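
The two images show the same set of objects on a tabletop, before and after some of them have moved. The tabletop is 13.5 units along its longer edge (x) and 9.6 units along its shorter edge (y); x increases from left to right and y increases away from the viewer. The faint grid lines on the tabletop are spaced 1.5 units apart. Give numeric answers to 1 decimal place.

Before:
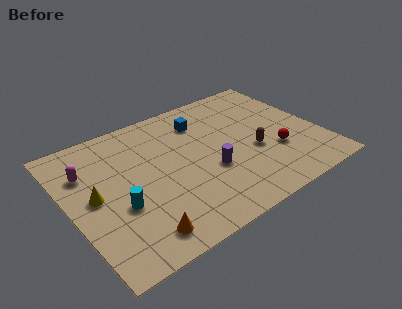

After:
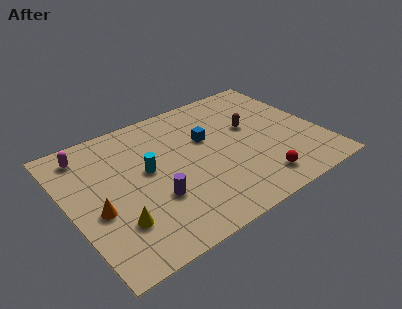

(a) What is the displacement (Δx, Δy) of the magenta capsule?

(0.2, 1.3)

From the two frames, the magenta capsule sits at roughly (1.2, 6.8) before and (1.4, 8.1) after.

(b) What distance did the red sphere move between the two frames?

2.1

From (10.9, 3.2) to (9.5, 1.6), the red sphere covered √(1.4² + 1.6²) ≈ 2.1 units.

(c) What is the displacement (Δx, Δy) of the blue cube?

(0.0, -1.4)

The blue cube was at about (7.6, 7.4) and moved to about (7.6, 6.0).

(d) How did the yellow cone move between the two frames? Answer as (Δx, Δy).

(0.8, -2.3)

From the two frames, the yellow cone sits at roughly (1.3, 4.9) before and (2.1, 2.6) after.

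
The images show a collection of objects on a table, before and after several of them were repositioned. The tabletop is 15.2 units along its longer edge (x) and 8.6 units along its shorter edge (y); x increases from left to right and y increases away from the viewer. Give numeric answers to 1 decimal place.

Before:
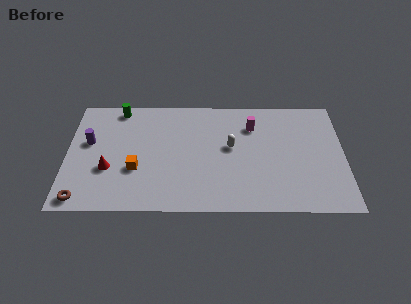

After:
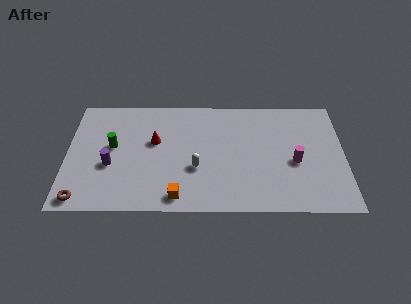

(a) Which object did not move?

the brown torus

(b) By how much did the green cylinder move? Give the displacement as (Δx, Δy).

(-0.3, -2.9)

From the two frames, the green cylinder sits at roughly (2.8, 7.7) before and (2.5, 4.8) after.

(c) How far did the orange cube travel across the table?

3.0

The orange cube was near (3.8, 3.1) before and (6.1, 1.1) after, so it travelled √(2.3² + 2.0²) ≈ 3.0 units.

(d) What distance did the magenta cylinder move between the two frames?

3.5

From (10.2, 6.4) to (12.5, 3.7), the magenta cylinder covered √(2.3² + 2.7²) ≈ 3.5 units.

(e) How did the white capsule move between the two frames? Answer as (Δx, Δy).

(-1.9, -1.6)

The white capsule started near (9.0, 4.8) and ended near (7.1, 3.2).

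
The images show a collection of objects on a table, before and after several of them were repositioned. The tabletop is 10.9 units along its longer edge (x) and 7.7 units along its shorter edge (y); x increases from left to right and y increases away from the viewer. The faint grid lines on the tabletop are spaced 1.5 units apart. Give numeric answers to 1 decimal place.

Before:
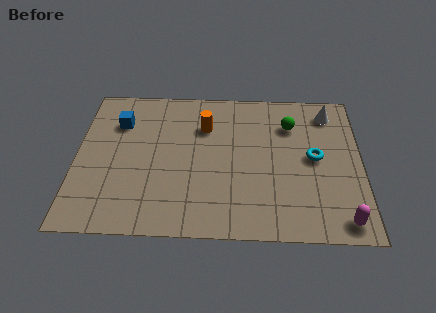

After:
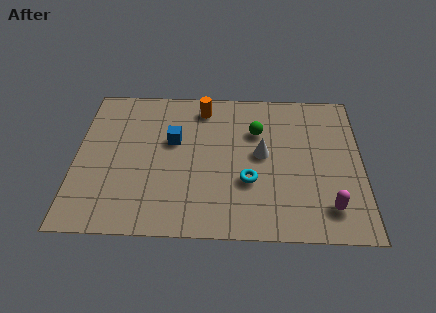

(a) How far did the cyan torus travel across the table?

2.8

The cyan torus moved from about (9.1, 4.0) to (6.6, 2.7), a distance of √(2.5² + 1.3²) ≈ 2.8.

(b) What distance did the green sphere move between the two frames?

1.4

The green sphere moved from about (8.2, 5.7) to (6.9, 5.3), a distance of √(1.3² + 0.4²) ≈ 1.4.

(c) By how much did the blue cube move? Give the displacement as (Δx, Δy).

(2.1, -0.9)

From the two frames, the blue cube sits at roughly (1.6, 5.6) before and (3.7, 4.7) after.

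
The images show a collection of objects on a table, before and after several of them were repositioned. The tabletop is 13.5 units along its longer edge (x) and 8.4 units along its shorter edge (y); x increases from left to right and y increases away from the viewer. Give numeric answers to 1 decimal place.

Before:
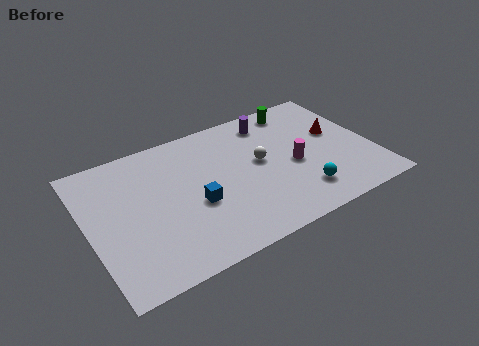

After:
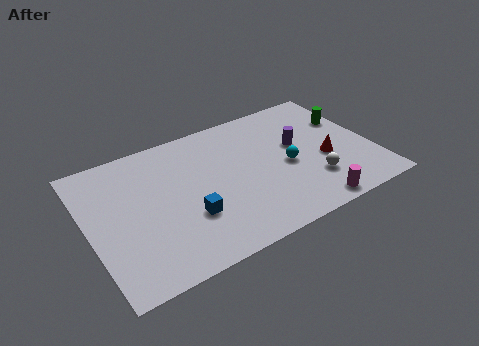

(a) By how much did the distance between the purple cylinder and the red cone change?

-1.7

They were about 3.6 units apart before and 1.9 after — 1.7 units closer together.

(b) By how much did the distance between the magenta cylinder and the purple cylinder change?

+0.7

Before: roughly 3.4 units apart; after: 4.1. That's 0.7 units further apart.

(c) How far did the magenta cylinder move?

2.9

The magenta cylinder was near (9.7, 3.7) before and (10.0, 0.8) after, so it travelled √(0.3² + 2.9²) ≈ 2.9 units.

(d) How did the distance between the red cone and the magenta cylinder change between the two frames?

+0.3

Before: roughly 2.6 units apart; after: 2.9. That's 0.3 units further apart.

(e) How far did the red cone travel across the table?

1.7

The red cone moved from about (12.0, 4.9) to (11.2, 3.4), a distance of √(0.8² + 1.5²) ≈ 1.7.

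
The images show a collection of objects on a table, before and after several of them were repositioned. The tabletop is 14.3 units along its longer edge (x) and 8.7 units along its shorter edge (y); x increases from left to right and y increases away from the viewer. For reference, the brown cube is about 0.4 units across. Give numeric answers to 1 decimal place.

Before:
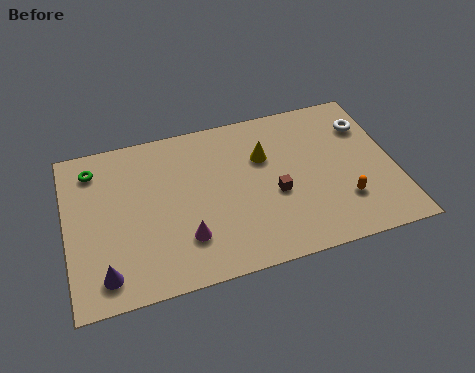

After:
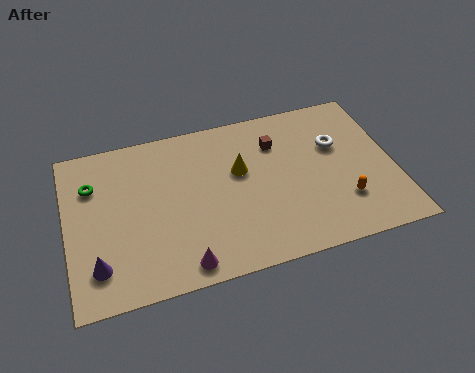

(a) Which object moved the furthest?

the brown cube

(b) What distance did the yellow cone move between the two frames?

1.2

The yellow cone was near (8.7, 5.8) before and (7.6, 5.3) after, so it travelled √(1.1² + 0.5²) ≈ 1.2 units.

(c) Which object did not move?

the orange capsule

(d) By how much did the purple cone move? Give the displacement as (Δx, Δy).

(-0.3, 0.5)

The purple cone started near (1.5, 1.4) and ended near (1.2, 1.9).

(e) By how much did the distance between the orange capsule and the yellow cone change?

+0.5

They were about 4.7 units apart before and 5.2 after — 0.5 units further apart.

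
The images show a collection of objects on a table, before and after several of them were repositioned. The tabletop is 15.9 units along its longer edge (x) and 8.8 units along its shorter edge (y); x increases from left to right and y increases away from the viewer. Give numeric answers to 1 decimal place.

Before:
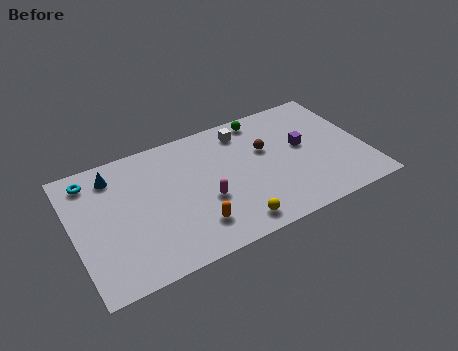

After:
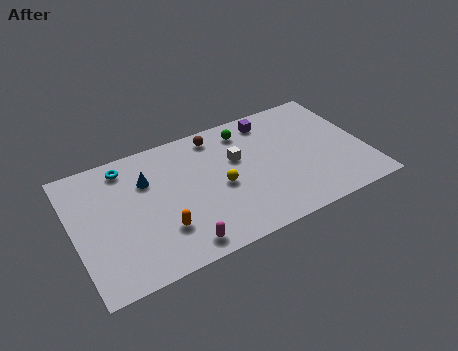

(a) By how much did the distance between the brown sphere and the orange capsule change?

+0.6

The distance was about 5.6 in the first image and 6.2 in the second, so they moved 0.6 units further apart.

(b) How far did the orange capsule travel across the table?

1.8

From (6.2, 2.0) to (4.5, 2.5), the orange capsule covered √(1.7² + 0.5²) ≈ 1.8 units.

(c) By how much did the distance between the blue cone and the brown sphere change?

-4.1

The distance was about 8.4 in the first image and 4.3 in the second, so they moved 4.1 units closer together.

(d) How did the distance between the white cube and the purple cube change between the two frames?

-0.9

The distance was about 3.8 in the first image and 2.9 in the second, so they moved 0.9 units closer together.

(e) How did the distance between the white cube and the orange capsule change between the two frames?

-0.9

They were about 6.3 units apart before and 5.4 after — 0.9 units closer together.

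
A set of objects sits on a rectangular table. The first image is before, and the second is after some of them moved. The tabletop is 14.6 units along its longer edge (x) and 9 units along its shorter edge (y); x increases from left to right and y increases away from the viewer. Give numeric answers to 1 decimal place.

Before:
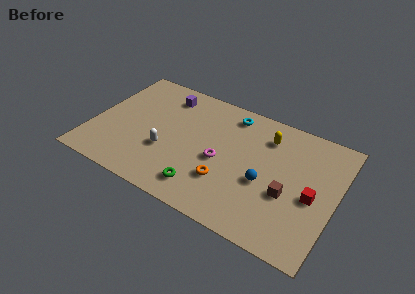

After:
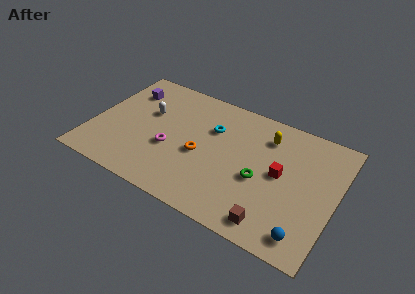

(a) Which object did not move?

the yellow capsule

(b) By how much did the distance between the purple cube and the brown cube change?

+2.3

Before: roughly 8.9 units apart; after: 11.2. That's 2.3 units further apart.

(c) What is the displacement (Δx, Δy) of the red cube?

(-2.0, 0.7)

From the two frames, the red cube sits at roughly (13.3, 4.0) before and (11.3, 4.7) after.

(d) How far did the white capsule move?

2.8

The white capsule was near (4.6, 3.2) before and (3.1, 5.6) after, so it travelled √(1.5² + 2.4²) ≈ 2.8 units.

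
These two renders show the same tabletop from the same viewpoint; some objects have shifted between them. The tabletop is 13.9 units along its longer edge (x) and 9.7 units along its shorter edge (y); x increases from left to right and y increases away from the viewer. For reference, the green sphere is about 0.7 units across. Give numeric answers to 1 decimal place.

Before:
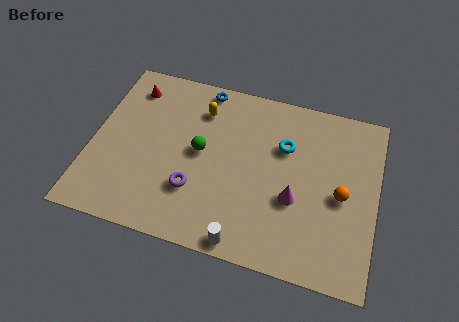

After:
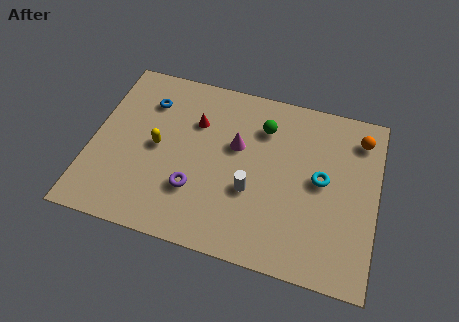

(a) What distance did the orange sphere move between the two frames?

3.5

The orange sphere moved from about (12.2, 4.5) to (12.9, 7.9), a distance of √(0.7² + 3.4²) ≈ 3.5.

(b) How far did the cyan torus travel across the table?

2.4

The cyan torus moved from about (9.3, 6.5) to (11.2, 5.1), a distance of √(1.9² + 1.4²) ≈ 2.4.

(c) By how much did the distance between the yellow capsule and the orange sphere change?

+2.5

They were about 7.7 units apart before and 10.2 after — 2.5 units further apart.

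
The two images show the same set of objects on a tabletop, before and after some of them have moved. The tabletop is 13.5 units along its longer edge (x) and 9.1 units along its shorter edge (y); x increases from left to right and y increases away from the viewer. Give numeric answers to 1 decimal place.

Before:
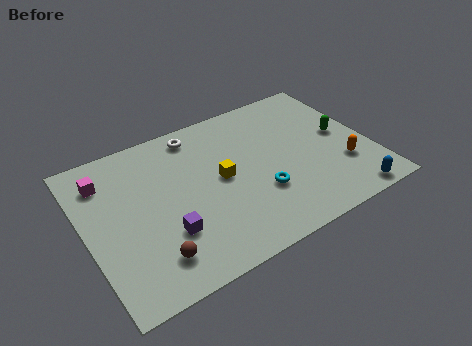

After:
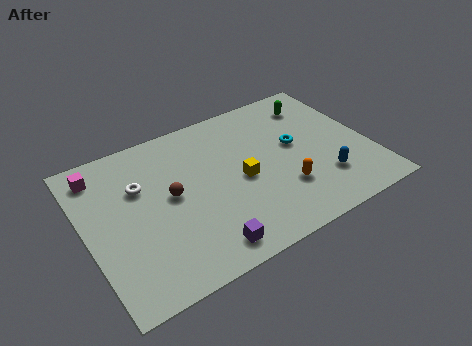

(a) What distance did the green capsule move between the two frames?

2.6

From (12.3, 4.8) to (11.5, 7.3), the green capsule covered √(0.8² + 2.5²) ≈ 2.6 units.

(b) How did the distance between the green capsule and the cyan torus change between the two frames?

-2.1

They were about 4.7 units apart before and 2.6 after — 2.1 units closer together.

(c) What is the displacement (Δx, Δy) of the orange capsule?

(-2.9, -0.1)

The orange capsule was at about (12.0, 2.8) and moved to about (9.1, 2.7).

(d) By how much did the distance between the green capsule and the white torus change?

+1.6

The distance was about 7.3 in the first image and 8.9 in the second, so they moved 1.6 units further apart.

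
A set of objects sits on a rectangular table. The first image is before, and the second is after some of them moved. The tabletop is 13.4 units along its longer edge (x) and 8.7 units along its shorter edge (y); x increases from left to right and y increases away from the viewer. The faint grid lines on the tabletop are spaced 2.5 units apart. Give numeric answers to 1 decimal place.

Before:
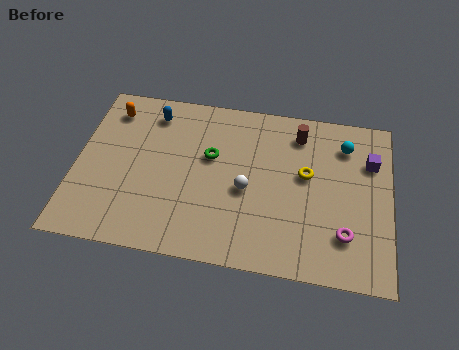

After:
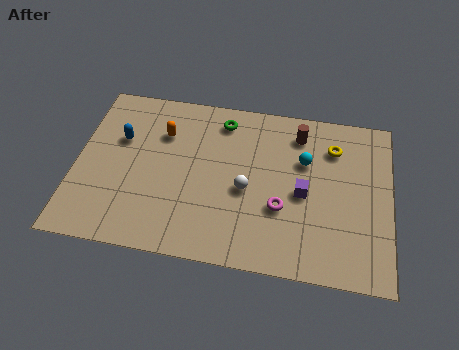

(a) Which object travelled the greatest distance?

the purple cube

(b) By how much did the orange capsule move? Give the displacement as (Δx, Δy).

(2.3, -0.9)

From the two frames, the orange capsule sits at roughly (1.3, 7.1) before and (3.6, 6.2) after.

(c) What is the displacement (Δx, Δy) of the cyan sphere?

(-1.7, -1.1)

The cyan sphere started near (11.4, 6.8) and ended near (9.7, 5.7).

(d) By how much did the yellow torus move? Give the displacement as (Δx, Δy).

(1.1, 1.6)

The yellow torus started near (9.8, 5.0) and ended near (10.9, 6.6).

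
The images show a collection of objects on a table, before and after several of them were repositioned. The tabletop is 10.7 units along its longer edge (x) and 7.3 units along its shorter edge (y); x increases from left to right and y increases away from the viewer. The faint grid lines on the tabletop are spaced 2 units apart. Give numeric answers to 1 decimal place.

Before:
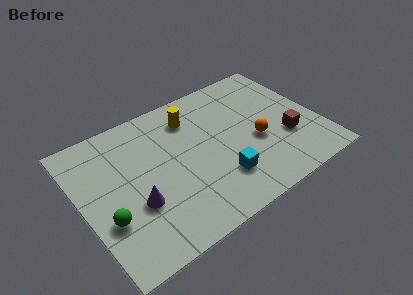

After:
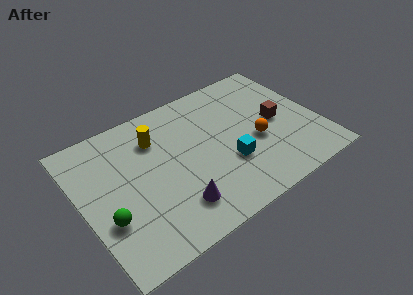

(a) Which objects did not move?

the green sphere and the orange sphere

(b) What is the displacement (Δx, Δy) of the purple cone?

(1.6, -1.0)

The purple cone started near (2.2, 2.6) and ended near (3.8, 1.6).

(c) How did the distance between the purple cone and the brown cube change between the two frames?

-1.4

The distance was about 6.9 in the first image and 5.5 in the second, so they moved 1.4 units closer together.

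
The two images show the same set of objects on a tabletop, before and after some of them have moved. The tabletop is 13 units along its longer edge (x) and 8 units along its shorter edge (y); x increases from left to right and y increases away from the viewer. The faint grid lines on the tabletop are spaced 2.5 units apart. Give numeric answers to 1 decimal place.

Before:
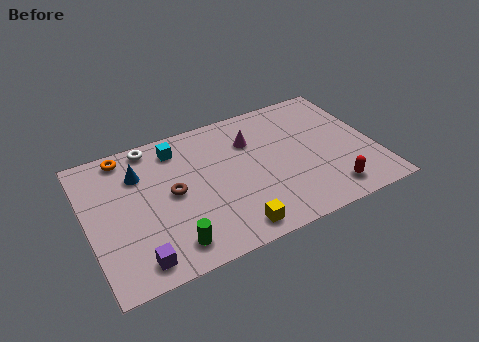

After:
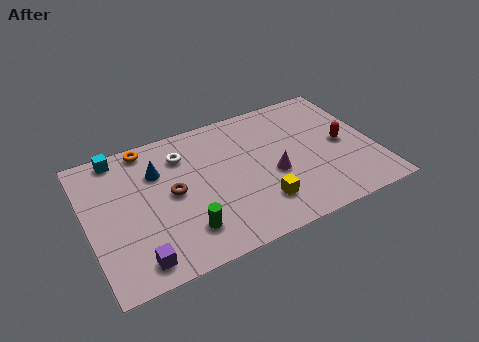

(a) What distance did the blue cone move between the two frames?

0.8

The blue cone moved from about (2.5, 5.8) to (3.3, 5.6), a distance of √(0.8² + 0.2²) ≈ 0.8.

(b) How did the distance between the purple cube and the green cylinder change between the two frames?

+0.8

They were about 1.5 units apart before and 2.3 after — 0.8 units further apart.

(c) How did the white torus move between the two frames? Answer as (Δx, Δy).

(1.3, -1.1)

The white torus was at about (3.2, 7.2) and moved to about (4.5, 6.1).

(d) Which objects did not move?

the brown torus and the purple cube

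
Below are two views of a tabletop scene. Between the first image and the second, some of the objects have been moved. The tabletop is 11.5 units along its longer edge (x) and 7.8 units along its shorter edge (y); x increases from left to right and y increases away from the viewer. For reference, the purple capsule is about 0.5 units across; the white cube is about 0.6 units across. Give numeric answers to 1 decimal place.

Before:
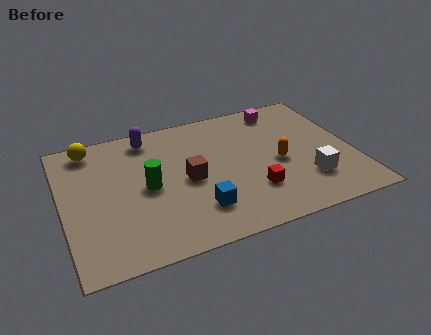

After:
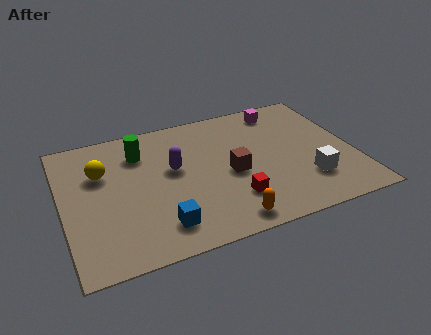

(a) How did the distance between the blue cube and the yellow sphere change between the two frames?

-2.0

The distance was about 6.2 in the first image and 4.2 in the second, so they moved 2.0 units closer together.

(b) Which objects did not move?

the white cube and the magenta cube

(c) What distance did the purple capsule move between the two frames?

2.3

From (3.6, 6.7) to (4.4, 4.5), the purple capsule covered √(0.8² + 2.2²) ≈ 2.3 units.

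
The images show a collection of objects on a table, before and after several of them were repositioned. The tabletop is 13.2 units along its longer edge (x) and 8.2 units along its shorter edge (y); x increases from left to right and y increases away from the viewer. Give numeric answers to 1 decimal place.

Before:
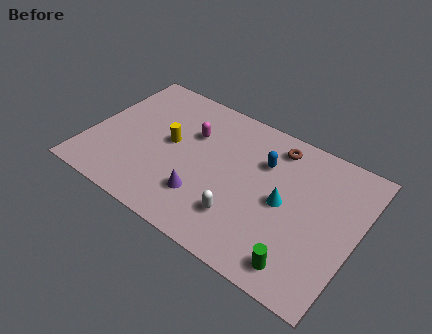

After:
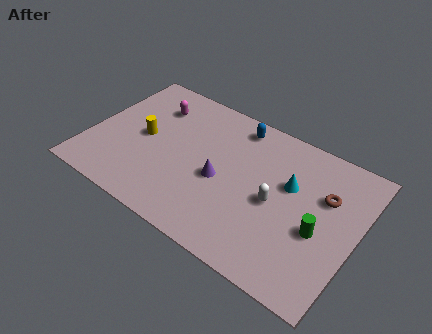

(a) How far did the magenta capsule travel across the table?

2.2

The magenta capsule moved from about (4.8, 5.5) to (2.7, 6.2), a distance of √(2.1² + 0.7²) ≈ 2.2.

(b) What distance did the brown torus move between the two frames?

3.1

The brown torus moved from about (8.8, 6.9) to (11.5, 5.4), a distance of √(2.7² + 1.5²) ≈ 3.1.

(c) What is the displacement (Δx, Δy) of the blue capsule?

(-1.6, 1.4)

The blue capsule was at about (8.4, 5.7) and moved to about (6.8, 7.1).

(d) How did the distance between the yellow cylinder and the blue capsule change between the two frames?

+0.5

The distance was about 4.7 in the first image and 5.2 in the second, so they moved 0.5 units further apart.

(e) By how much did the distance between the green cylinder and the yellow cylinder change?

+1.1

The distance was about 7.8 in the first image and 8.9 in the second, so they moved 1.1 units further apart.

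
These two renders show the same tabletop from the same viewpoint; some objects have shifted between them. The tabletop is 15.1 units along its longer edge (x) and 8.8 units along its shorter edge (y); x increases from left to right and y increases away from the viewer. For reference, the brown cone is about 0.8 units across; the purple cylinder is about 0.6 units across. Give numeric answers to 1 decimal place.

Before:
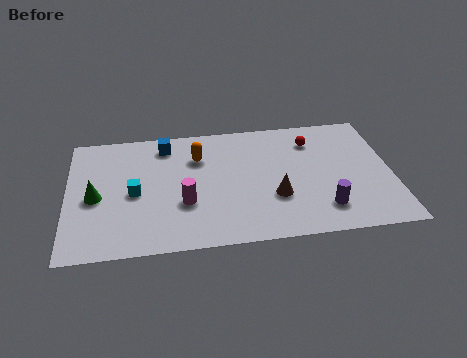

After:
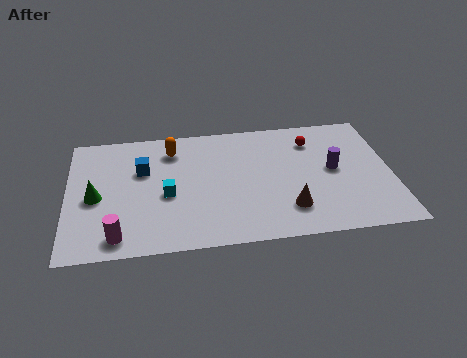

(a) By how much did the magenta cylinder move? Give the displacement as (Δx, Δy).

(-3.1, -1.9)

The magenta cylinder started near (5.4, 3.1) and ended near (2.3, 1.2).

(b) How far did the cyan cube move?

1.5

The cyan cube moved from about (3.1, 4.1) to (4.6, 3.8), a distance of √(1.5² + 0.3²) ≈ 1.5.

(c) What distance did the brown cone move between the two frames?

1.1

The brown cone moved from about (9.6, 3.0) to (10.2, 2.1), a distance of √(0.6² + 0.9²) ≈ 1.1.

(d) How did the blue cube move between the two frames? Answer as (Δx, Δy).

(-1.1, -1.7)

The blue cube started near (4.6, 7.4) and ended near (3.5, 5.7).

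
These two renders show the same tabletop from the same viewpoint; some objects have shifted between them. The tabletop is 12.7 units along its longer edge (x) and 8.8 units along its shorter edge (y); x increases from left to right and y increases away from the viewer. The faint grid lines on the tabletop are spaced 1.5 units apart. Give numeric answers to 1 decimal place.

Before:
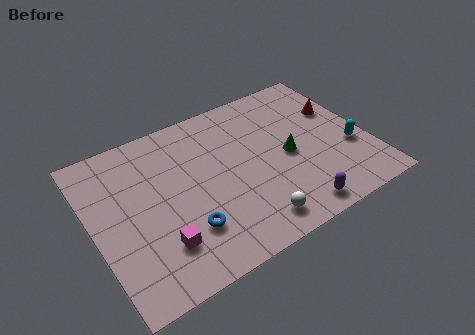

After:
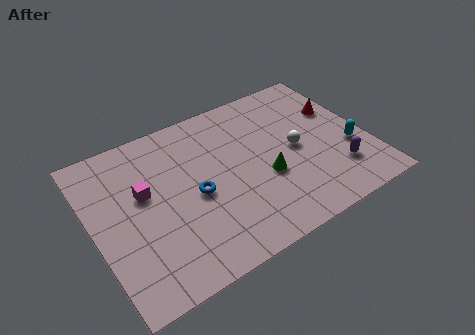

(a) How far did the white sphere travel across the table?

4.0

The white sphere moved from about (6.8, 1.3) to (9.4, 4.3), a distance of √(2.6² + 3.0²) ≈ 4.0.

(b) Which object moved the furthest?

the white sphere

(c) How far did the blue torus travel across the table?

1.7

The blue torus moved from about (3.9, 2.4) to (4.6, 4.0), a distance of √(0.7² + 1.6²) ≈ 1.7.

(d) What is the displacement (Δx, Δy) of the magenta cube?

(-0.3, 3.0)

The magenta cube was at about (2.7, 2.2) and moved to about (2.4, 5.2).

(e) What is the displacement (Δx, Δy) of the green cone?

(-1.2, -0.7)

The green cone was at about (9.0, 4.1) and moved to about (7.8, 3.4).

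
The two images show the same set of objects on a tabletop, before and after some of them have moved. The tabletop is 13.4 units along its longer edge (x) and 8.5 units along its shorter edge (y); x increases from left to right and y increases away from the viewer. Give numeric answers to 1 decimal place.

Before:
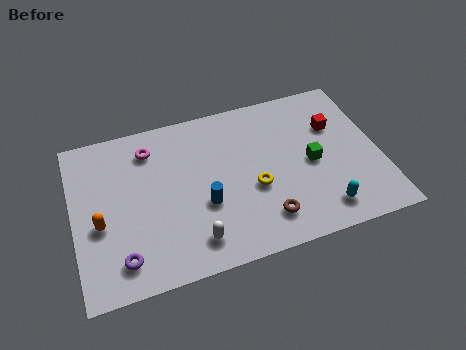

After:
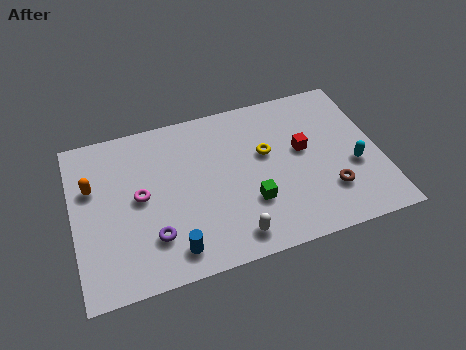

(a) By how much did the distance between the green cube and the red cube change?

+1.2

They were about 2.1 units apart before and 3.3 after — 1.2 units further apart.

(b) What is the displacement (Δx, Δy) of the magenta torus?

(-0.6, -2.4)

From the two frames, the magenta torus sits at roughly (3.5, 6.8) before and (2.9, 4.4) after.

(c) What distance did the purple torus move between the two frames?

1.6

From (1.9, 1.5) to (3.3, 2.2), the purple torus covered √(1.4² + 0.7²) ≈ 1.6 units.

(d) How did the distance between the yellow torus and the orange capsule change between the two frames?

+0.9

They were about 6.7 units apart before and 7.6 after — 0.9 units further apart.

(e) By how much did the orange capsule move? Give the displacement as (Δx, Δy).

(-0.2, 2.0)

The orange capsule started near (1.1, 3.5) and ended near (0.9, 5.5).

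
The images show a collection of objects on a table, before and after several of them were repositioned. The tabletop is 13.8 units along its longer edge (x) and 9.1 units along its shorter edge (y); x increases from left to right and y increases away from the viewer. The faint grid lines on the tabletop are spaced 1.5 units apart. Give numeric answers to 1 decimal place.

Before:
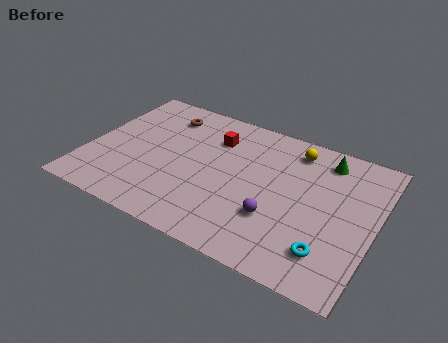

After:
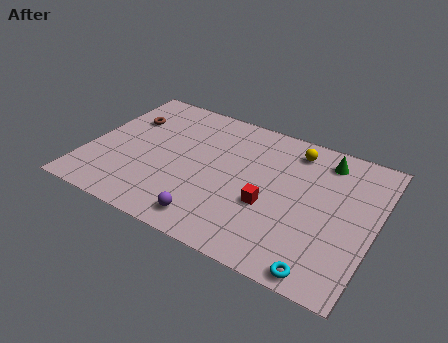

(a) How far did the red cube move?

4.5

From (5.8, 6.7) to (8.9, 3.5), the red cube covered √(3.1² + 3.2²) ≈ 4.5 units.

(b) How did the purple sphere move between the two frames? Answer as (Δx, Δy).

(-2.9, -1.6)

From the two frames, the purple sphere sits at roughly (9.3, 2.9) before and (6.4, 1.3) after.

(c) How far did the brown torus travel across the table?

2.0

From (3.2, 7.3) to (1.5, 6.3), the brown torus covered √(1.7² + 1.0²) ≈ 2.0 units.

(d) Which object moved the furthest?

the red cube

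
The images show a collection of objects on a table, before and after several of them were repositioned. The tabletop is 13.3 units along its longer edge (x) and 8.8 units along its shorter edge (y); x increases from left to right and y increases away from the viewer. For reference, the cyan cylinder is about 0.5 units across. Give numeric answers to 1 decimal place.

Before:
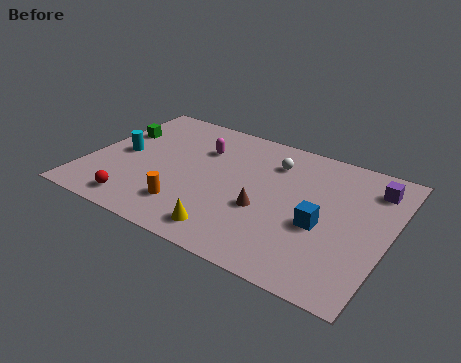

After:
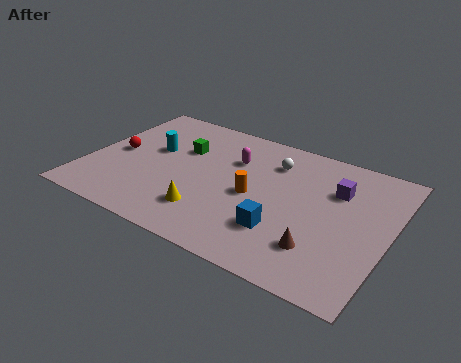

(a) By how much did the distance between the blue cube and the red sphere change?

-0.3

They were about 8.2 units apart before and 7.9 after — 0.3 units closer together.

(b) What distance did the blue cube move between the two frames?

1.9

The blue cube moved from about (10.5, 3.6) to (8.9, 2.5), a distance of √(1.6² + 1.1²) ≈ 1.9.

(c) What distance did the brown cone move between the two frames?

2.9

The brown cone moved from about (8.0, 3.4) to (10.6, 2.2), a distance of √(2.6² + 1.2²) ≈ 2.9.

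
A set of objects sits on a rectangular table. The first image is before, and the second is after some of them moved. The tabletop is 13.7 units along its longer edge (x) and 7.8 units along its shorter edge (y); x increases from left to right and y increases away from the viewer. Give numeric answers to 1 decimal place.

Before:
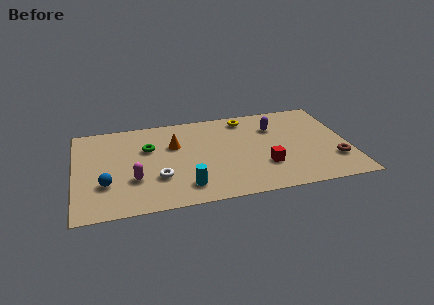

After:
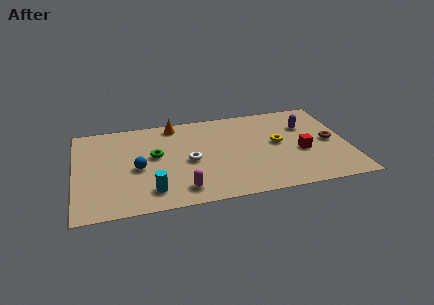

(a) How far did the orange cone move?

1.8

The orange cone was near (5.0, 5.1) before and (5.1, 6.9) after, so it travelled √(0.1² + 1.8²) ≈ 1.8 units.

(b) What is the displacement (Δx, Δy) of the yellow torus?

(1.5, -2.5)

The yellow torus was at about (8.7, 6.7) and moved to about (10.2, 4.2).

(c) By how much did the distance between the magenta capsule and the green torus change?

+0.7

They were about 2.6 units apart before and 3.3 after — 0.7 units further apart.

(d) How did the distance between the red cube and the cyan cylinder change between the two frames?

+3.7

The distance was about 4.1 in the first image and 7.8 in the second, so they moved 3.7 units further apart.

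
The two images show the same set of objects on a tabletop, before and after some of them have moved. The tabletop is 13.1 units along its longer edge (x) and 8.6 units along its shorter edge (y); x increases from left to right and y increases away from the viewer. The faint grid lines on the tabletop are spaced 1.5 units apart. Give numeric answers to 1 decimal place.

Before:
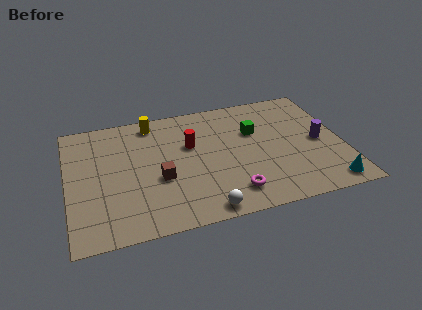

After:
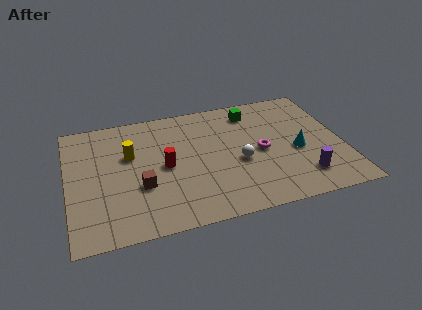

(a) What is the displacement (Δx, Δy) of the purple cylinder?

(-1.0, -2.3)

The purple cylinder was at about (12.0, 4.1) and moved to about (11.0, 1.8).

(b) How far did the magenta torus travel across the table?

3.0

The magenta torus moved from about (7.6, 1.6) to (9.2, 4.1), a distance of √(1.6² + 2.5²) ≈ 3.0.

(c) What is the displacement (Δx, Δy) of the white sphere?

(1.9, 2.8)

From the two frames, the white sphere sits at roughly (6.2, 0.8) before and (8.1, 3.6) after.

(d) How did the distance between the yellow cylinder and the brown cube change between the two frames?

-1.8

Before: roughly 4.1 units apart; after: 2.3. That's 1.8 units closer together.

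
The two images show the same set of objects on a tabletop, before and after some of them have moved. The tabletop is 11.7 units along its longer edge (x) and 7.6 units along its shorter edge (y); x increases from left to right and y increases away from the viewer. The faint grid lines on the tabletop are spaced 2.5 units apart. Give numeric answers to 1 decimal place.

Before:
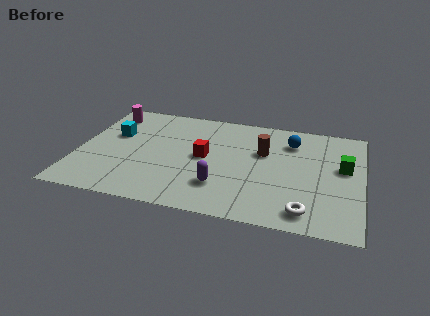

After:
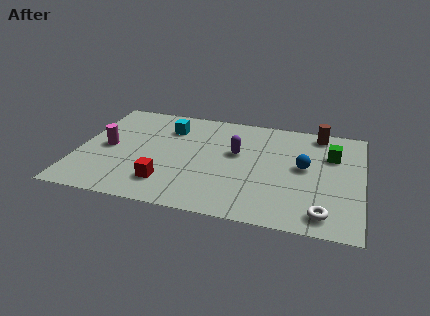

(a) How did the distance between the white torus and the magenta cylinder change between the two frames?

-0.5

They were about 9.9 units apart before and 9.4 after — 0.5 units closer together.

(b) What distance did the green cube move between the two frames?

0.9

The green cube moved from about (10.9, 4.4) to (10.4, 5.2), a distance of √(0.5² + 0.8²) ≈ 0.9.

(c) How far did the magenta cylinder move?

2.5

The magenta cylinder moved from about (1.0, 6.2) to (1.2, 3.7), a distance of √(0.2² + 2.5²) ≈ 2.5.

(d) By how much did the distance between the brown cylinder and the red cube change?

+5.2

They were about 2.6 units apart before and 7.8 after — 5.2 units further apart.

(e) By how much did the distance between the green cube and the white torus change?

+0.5

They were about 3.6 units apart before and 4.1 after — 0.5 units further apart.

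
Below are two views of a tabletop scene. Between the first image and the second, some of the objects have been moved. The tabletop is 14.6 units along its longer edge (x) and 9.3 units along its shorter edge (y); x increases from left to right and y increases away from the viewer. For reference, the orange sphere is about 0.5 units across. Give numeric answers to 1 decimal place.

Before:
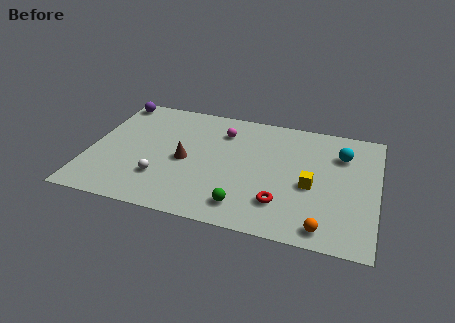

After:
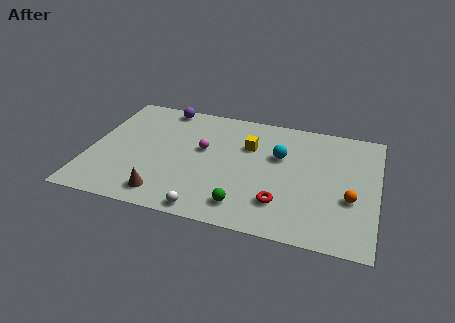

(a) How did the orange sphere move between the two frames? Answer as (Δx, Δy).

(1.2, 2.4)

From the two frames, the orange sphere sits at roughly (12.1, 1.1) before and (13.3, 3.5) after.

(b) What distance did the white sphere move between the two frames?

3.1

From (3.8, 2.6) to (6.3, 0.8), the white sphere covered √(2.5² + 1.8²) ≈ 3.1 units.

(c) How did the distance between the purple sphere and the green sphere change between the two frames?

-1.6

They were about 9.9 units apart before and 8.3 after — 1.6 units closer together.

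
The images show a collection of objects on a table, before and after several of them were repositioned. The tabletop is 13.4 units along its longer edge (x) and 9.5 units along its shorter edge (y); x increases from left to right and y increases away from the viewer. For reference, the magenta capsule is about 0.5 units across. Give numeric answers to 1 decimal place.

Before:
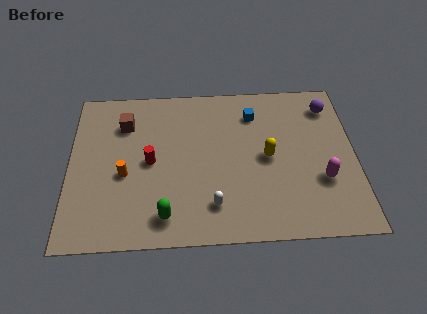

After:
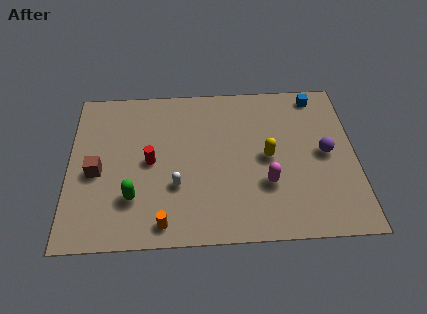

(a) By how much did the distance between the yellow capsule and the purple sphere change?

-1.5

Before: roughly 4.2 units apart; after: 2.7. That's 1.5 units closer together.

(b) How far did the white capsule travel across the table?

2.1

From (6.7, 2.0) to (5.0, 3.2), the white capsule covered √(1.7² + 1.2²) ≈ 2.1 units.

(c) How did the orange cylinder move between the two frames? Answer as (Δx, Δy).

(1.8, -2.9)

The orange cylinder was at about (2.6, 4.0) and moved to about (4.4, 1.1).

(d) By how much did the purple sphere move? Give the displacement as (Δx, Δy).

(-0.3, -2.9)

The purple sphere started near (12.3, 7.7) and ended near (12.0, 4.8).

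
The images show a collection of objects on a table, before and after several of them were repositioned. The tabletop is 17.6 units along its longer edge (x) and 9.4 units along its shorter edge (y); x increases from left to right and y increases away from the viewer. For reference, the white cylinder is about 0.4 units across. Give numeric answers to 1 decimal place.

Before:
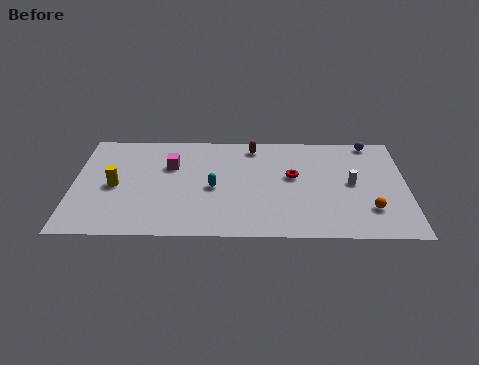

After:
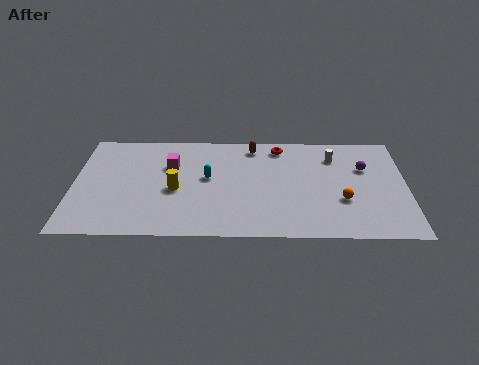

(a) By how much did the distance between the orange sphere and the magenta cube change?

-1.6

The distance was about 11.2 in the first image and 9.6 in the second, so they moved 1.6 units closer together.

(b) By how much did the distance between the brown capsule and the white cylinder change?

-1.8

Before: roughly 6.2 units apart; after: 4.4. That's 1.8 units closer together.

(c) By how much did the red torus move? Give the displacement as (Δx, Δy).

(-0.7, 2.7)

From the two frames, the red torus sits at roughly (11.6, 5.4) before and (10.9, 8.1) after.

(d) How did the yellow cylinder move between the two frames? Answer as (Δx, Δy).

(3.2, -0.3)

From the two frames, the yellow cylinder sits at roughly (2.2, 4.4) before and (5.4, 4.1) after.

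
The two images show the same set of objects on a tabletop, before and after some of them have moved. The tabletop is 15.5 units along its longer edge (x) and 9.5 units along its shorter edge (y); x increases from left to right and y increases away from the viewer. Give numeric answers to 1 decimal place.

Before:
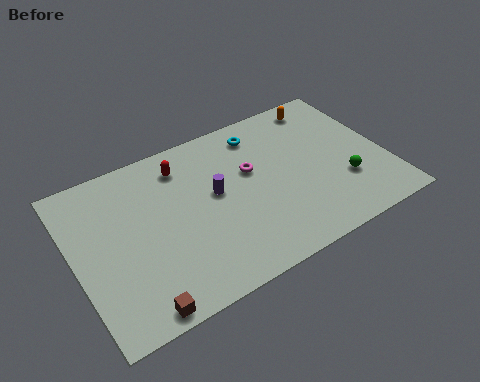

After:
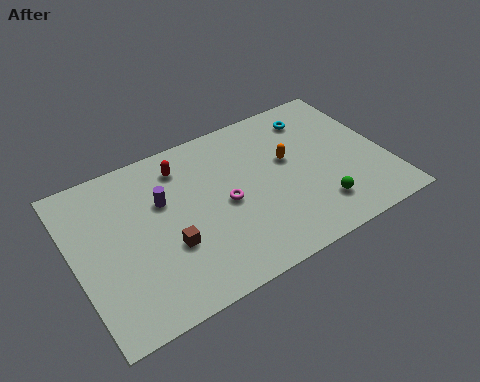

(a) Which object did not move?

the red capsule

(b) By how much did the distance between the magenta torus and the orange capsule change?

-1.3

The distance was about 4.9 in the first image and 3.6 in the second, so they moved 1.3 units closer together.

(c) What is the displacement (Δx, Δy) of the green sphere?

(-1.5, -0.9)

The green sphere was at about (13.2, 3.0) and moved to about (11.7, 2.1).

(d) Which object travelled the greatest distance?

the orange capsule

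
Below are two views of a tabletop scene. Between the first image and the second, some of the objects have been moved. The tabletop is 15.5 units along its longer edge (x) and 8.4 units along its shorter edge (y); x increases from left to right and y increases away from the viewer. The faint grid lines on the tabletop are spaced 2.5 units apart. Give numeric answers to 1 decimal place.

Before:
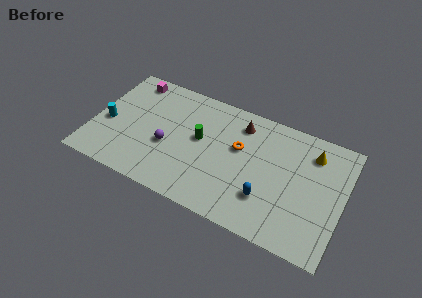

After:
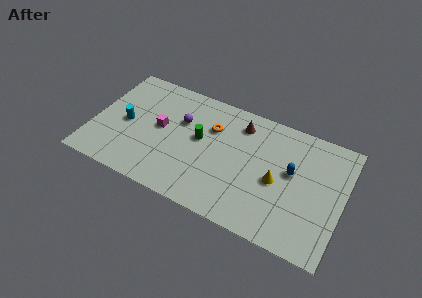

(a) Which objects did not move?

the green cylinder and the brown cone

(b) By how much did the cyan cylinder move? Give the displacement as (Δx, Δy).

(1.1, 0.4)

The cyan cylinder started near (0.9, 3.6) and ended near (2.0, 4.0).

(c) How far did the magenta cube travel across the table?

3.6

From (1.9, 7.3) to (4.1, 4.5), the magenta cube covered √(2.2² + 2.8²) ≈ 3.6 units.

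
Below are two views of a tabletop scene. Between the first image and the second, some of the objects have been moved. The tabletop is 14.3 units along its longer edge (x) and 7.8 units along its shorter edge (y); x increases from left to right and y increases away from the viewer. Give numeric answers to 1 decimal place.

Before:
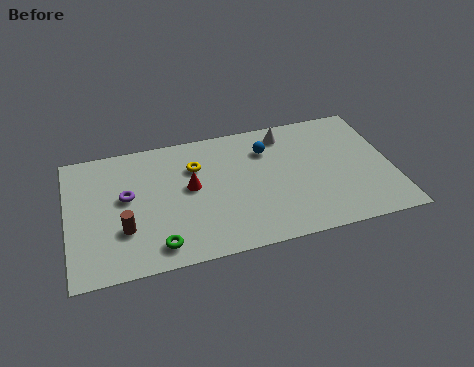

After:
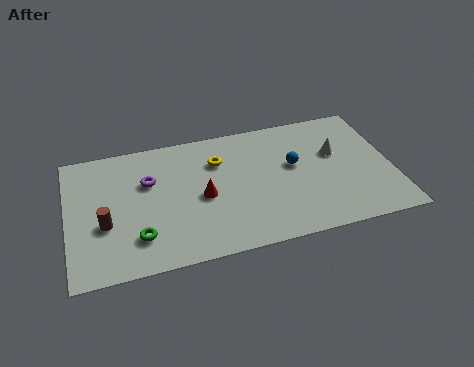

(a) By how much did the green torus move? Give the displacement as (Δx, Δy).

(-0.8, 0.7)

From the two frames, the green torus sits at roughly (3.8, 1.2) before and (3.0, 1.9) after.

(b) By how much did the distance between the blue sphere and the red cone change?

+0.4

The distance was about 3.8 in the first image and 4.2 in the second, so they moved 0.4 units further apart.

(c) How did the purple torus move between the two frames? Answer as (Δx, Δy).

(1.0, 0.7)

The purple torus was at about (2.6, 4.4) and moved to about (3.6, 5.1).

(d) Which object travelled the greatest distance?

the white cone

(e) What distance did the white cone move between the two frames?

2.8

From (9.8, 6.6) to (11.9, 4.8), the white cone covered √(2.1² + 1.8²) ≈ 2.8 units.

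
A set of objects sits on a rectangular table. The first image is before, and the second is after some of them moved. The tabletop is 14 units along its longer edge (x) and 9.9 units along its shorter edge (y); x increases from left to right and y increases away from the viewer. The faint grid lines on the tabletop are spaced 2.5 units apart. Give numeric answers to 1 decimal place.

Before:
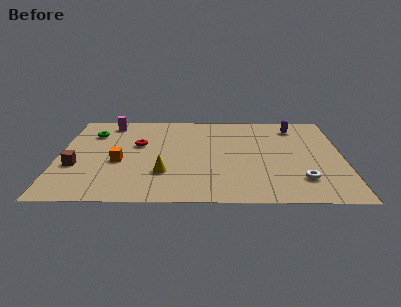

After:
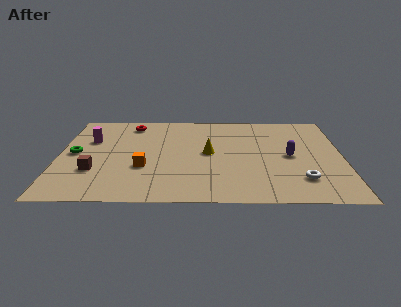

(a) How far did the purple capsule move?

3.3

The purple capsule was near (11.7, 8.1) before and (11.4, 4.8) after, so it travelled √(0.3² + 3.3²) ≈ 3.3 units.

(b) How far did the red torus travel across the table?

2.4

From (3.9, 6.0) to (3.5, 8.4), the red torus covered √(0.4² + 2.4²) ≈ 2.4 units.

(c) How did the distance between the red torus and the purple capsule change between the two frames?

+0.6

Before: roughly 8.1 units apart; after: 8.7. That's 0.6 units further apart.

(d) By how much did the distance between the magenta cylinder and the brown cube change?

-1.7

Before: roughly 5.1 units apart; after: 3.4. That's 1.7 units closer together.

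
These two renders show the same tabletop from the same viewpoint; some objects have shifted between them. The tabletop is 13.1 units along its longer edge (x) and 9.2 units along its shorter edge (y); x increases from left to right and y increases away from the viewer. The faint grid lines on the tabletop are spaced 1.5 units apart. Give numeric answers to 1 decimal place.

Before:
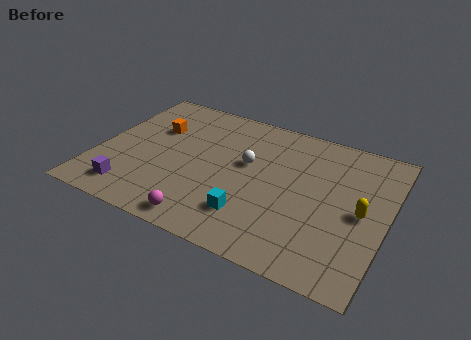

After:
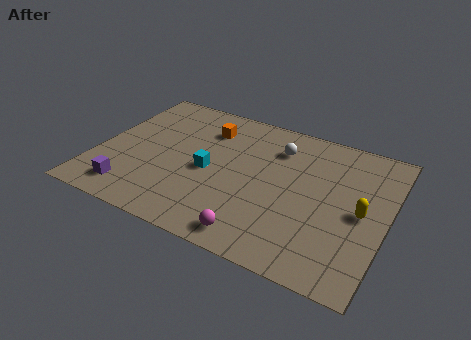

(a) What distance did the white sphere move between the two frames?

2.0

The white sphere was near (6.7, 5.4) before and (7.9, 7.0) after, so it travelled √(1.2² + 1.6²) ≈ 2.0 units.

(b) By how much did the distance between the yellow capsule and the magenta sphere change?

-2.0

They were about 7.4 units apart before and 5.4 after — 2.0 units closer together.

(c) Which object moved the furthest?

the cyan cube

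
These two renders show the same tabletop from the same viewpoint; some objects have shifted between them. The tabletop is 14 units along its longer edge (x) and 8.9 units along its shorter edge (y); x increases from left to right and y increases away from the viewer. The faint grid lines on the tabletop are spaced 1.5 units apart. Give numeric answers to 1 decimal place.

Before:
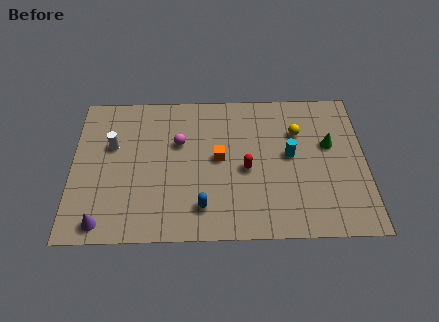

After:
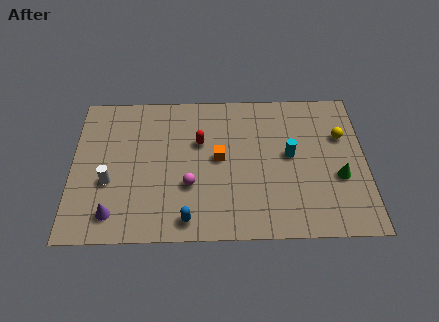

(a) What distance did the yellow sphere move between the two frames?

2.1

From (10.8, 6.2) to (12.9, 5.9), the yellow sphere covered √(2.1² + 0.3²) ≈ 2.1 units.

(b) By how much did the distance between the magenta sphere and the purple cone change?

-2.0

The distance was about 5.9 in the first image and 3.9 in the second, so they moved 2.0 units closer together.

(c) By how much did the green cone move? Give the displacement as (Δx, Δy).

(0.4, -2.0)

From the two frames, the green cone sits at roughly (12.3, 5.4) before and (12.7, 3.4) after.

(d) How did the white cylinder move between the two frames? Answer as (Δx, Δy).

(-0.1, -2.2)

The white cylinder was at about (1.9, 5.6) and moved to about (1.8, 3.4).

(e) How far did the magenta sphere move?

2.6

The magenta sphere was near (5.1, 5.7) before and (5.6, 3.1) after, so it travelled √(0.5² + 2.6²) ≈ 2.6 units.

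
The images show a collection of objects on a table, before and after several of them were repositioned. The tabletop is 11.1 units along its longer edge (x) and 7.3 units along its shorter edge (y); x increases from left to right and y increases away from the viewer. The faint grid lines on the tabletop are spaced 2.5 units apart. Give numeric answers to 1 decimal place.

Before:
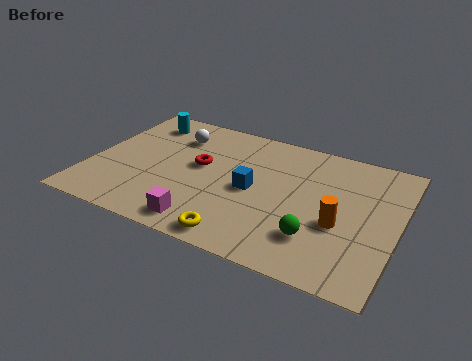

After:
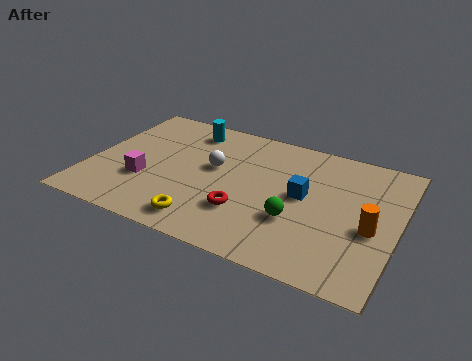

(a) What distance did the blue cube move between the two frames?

1.8

From (5.9, 3.5) to (7.7, 3.9), the blue cube covered √(1.8² + 0.4²) ≈ 1.8 units.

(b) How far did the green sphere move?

1.0

From (8.4, 1.9) to (7.6, 2.5), the green sphere covered √(0.8² + 0.6²) ≈ 1.0 units.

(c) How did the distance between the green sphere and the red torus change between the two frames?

-3.2

Before: roughly 5.0 units apart; after: 1.8. That's 3.2 units closer together.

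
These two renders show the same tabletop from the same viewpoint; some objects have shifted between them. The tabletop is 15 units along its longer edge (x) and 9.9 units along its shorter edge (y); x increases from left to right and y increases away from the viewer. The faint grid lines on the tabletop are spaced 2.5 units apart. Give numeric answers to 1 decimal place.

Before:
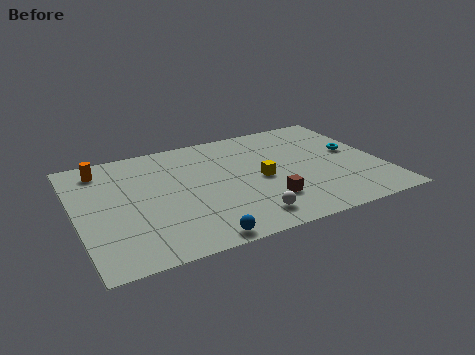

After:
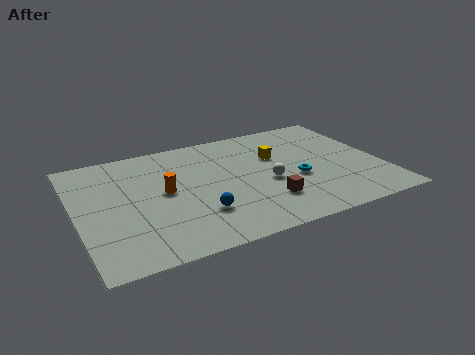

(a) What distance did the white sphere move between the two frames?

3.0

The white sphere was near (7.9, 1.6) before and (9.3, 4.2) after, so it travelled √(1.4² + 2.6²) ≈ 3.0 units.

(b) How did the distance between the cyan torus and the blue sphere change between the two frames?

-4.5

Before: roughly 9.6 units apart; after: 5.1. That's 4.5 units closer together.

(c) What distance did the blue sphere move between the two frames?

2.0

The blue sphere was near (5.4, 0.8) before and (5.7, 2.8) after, so it travelled √(0.3² + 2.0²) ≈ 2.0 units.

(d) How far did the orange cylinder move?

4.2

From (1.5, 8.3) to (4.3, 5.2), the orange cylinder covered √(2.8² + 3.1²) ≈ 4.2 units.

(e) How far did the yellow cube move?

2.1

The yellow cube was near (9.0, 4.6) before and (10.0, 6.4) after, so it travelled √(1.0² + 1.8²) ≈ 2.1 units.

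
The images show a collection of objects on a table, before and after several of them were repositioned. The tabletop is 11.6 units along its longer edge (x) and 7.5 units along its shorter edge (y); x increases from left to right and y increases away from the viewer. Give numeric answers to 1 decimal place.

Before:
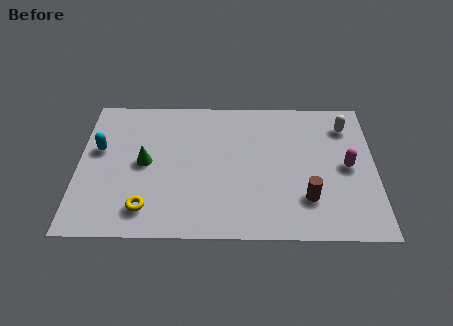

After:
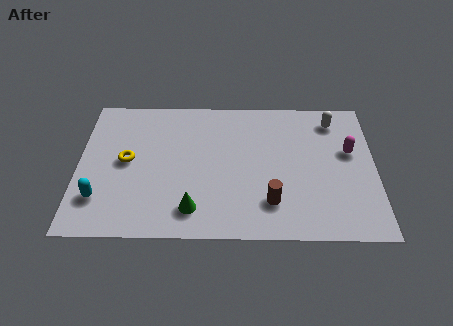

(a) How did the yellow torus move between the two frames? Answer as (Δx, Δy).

(-0.8, 2.5)

The yellow torus was at about (2.7, 1.4) and moved to about (1.9, 3.9).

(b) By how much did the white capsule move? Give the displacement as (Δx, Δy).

(-0.5, 0.3)

From the two frames, the white capsule sits at roughly (10.5, 5.9) before and (10.0, 6.2) after.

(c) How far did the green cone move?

3.1

From (2.6, 3.8) to (4.5, 1.4), the green cone covered √(1.9² + 2.4²) ≈ 3.1 units.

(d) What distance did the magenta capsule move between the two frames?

0.8

The magenta capsule moved from about (10.5, 3.7) to (10.6, 4.5), a distance of √(0.1² + 0.8²) ≈ 0.8.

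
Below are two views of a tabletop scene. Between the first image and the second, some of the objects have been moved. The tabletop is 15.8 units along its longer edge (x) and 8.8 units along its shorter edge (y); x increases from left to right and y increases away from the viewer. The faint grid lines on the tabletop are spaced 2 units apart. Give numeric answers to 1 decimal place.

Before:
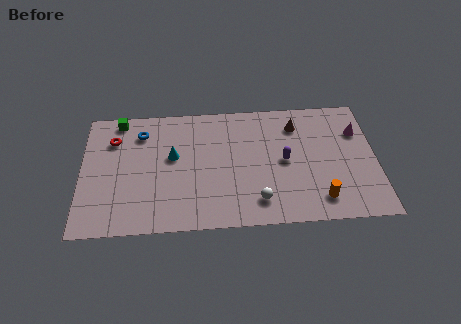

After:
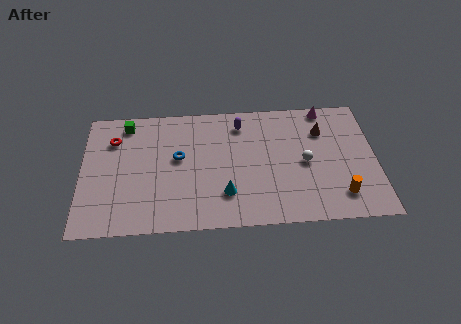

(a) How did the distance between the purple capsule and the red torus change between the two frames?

-2.5

The distance was about 9.4 in the first image and 6.9 in the second, so they moved 2.5 units closer together.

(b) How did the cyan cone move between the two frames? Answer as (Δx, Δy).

(2.8, -2.8)

From the two frames, the cyan cone sits at roughly (4.9, 5.1) before and (7.7, 2.3) after.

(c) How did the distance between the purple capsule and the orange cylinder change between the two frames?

+4.2

They were about 3.3 units apart before and 7.5 after — 4.2 units further apart.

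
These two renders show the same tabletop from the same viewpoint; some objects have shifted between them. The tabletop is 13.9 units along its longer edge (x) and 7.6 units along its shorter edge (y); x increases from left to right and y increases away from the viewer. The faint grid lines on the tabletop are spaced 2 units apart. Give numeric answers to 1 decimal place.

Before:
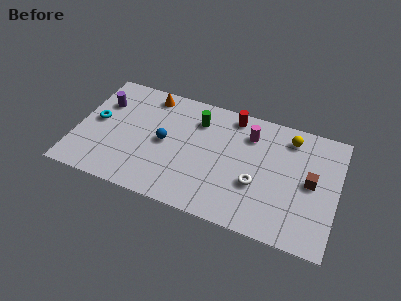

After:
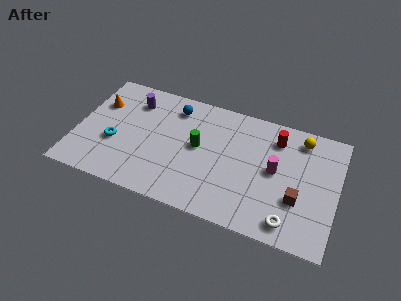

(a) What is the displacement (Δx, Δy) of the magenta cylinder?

(1.5, -1.8)

The magenta cylinder was at about (9.1, 5.8) and moved to about (10.6, 4.0).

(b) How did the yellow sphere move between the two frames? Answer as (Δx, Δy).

(0.6, 0.1)

The yellow sphere started near (11.2, 6.3) and ended near (11.8, 6.4).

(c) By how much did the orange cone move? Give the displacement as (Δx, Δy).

(-2.6, -1.4)

The orange cone started near (3.6, 6.6) and ended near (1.0, 5.2).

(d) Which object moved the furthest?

the orange cone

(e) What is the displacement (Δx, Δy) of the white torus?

(1.9, -1.7)

From the two frames, the white torus sits at roughly (9.7, 2.8) before and (11.6, 1.1) after.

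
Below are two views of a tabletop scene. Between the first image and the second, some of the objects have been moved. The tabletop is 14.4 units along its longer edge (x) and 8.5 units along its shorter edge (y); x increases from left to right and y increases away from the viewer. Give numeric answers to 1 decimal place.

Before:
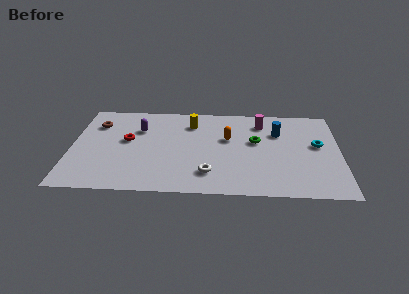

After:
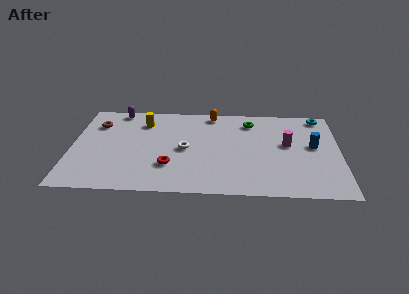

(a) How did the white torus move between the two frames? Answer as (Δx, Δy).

(-1.3, 2.2)

From the two frames, the white torus sits at roughly (7.4, 1.9) before and (6.1, 4.1) after.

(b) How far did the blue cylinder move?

2.2

The blue cylinder moved from about (11.1, 5.9) to (13.0, 4.7), a distance of √(1.9² + 1.2²) ≈ 2.2.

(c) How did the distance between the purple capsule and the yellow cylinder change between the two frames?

-1.1

The distance was about 2.9 in the first image and 1.8 in the second, so they moved 1.1 units closer together.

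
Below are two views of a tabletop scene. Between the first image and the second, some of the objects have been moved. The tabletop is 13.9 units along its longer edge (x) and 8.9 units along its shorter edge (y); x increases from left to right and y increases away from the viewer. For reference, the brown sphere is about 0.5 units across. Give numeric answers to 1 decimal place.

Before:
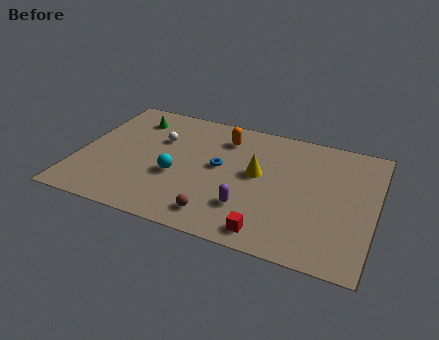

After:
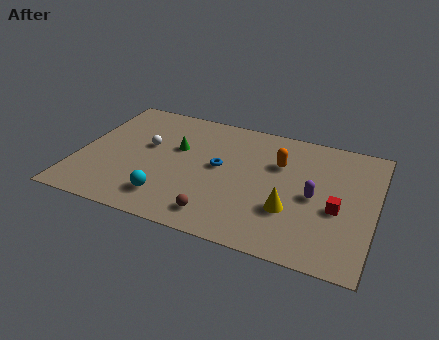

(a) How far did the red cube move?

3.9

The red cube was near (9.3, 1.1) before and (12.2, 3.7) after, so it travelled √(2.9² + 2.6²) ≈ 3.9 units.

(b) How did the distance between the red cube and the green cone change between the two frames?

-1.4

The distance was about 9.3 in the first image and 7.9 in the second, so they moved 1.4 units closer together.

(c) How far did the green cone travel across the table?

2.8

The green cone was near (2.2, 7.1) before and (4.5, 5.5) after, so it travelled √(2.3² + 1.6²) ≈ 2.8 units.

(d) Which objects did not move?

the brown sphere and the blue torus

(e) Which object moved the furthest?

the red cube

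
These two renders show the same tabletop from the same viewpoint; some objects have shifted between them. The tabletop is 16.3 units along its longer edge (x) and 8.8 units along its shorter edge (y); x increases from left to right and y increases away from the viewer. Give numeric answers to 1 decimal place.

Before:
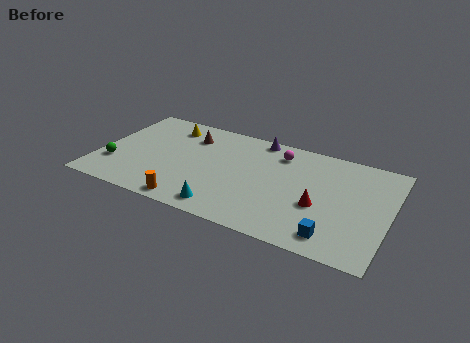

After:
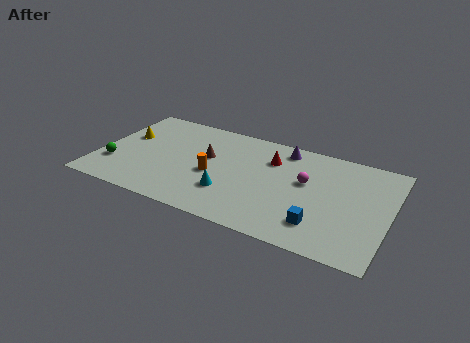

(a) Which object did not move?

the green sphere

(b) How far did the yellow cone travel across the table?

2.8

The yellow cone moved from about (3.5, 7.2) to (1.3, 5.4), a distance of √(2.2² + 1.8²) ≈ 2.8.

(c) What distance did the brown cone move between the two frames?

1.9

The brown cone moved from about (4.8, 6.7) to (6.0, 5.2), a distance of √(1.2² + 1.5²) ≈ 1.9.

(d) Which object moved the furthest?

the red cone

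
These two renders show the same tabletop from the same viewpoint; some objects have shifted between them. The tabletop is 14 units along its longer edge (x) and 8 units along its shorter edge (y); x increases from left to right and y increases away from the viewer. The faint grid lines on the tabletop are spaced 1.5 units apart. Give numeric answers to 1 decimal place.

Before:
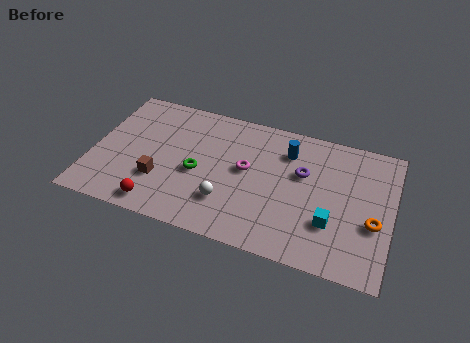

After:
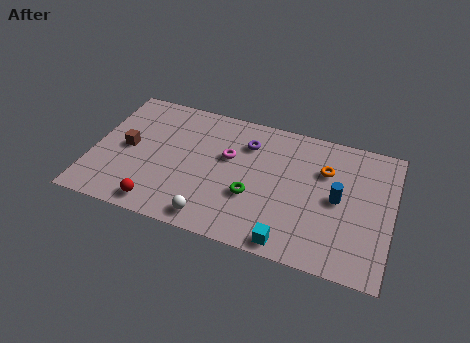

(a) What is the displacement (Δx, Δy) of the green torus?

(2.6, -0.6)

The green torus was at about (5.0, 3.5) and moved to about (7.6, 2.9).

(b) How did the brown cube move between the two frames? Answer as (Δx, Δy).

(-1.7, 1.5)

The brown cube was at about (3.3, 2.5) and moved to about (1.6, 4.0).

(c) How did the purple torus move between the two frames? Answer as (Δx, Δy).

(-2.7, 1.0)

The purple torus was at about (9.8, 5.0) and moved to about (7.1, 6.0).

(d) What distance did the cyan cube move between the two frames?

2.5

From (11.3, 2.5) to (9.5, 0.8), the cyan cube covered √(1.8² + 1.7²) ≈ 2.5 units.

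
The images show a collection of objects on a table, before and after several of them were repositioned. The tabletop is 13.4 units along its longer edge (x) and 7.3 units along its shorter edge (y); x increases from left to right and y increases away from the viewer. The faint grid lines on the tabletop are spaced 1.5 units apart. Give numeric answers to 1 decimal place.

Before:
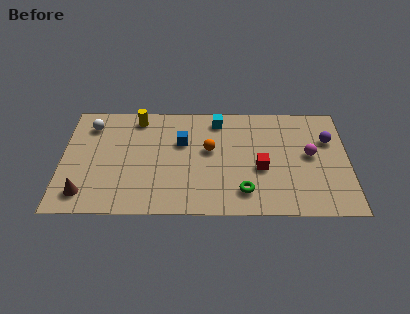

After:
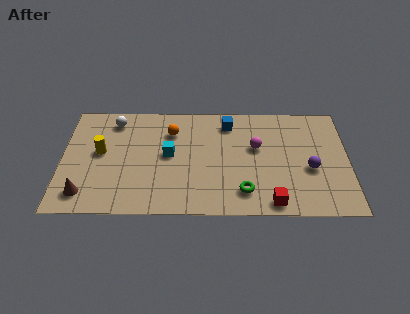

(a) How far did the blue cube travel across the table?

2.6

The blue cube moved from about (5.6, 4.7) to (7.8, 6.0), a distance of √(2.2² + 1.3²) ≈ 2.6.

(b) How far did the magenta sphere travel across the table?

2.5

The magenta sphere moved from about (11.6, 3.9) to (9.1, 4.4), a distance of √(2.5² + 0.5²) ≈ 2.5.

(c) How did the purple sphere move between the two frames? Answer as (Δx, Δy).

(-0.9, -1.9)

The purple sphere was at about (12.5, 4.9) and moved to about (11.6, 3.0).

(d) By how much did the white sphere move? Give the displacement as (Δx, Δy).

(1.1, 0.3)

From the two frames, the white sphere sits at roughly (1.3, 5.8) before and (2.4, 6.1) after.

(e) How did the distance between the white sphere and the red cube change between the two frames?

+0.6

The distance was about 8.5 in the first image and 9.1 in the second, so they moved 0.6 units further apart.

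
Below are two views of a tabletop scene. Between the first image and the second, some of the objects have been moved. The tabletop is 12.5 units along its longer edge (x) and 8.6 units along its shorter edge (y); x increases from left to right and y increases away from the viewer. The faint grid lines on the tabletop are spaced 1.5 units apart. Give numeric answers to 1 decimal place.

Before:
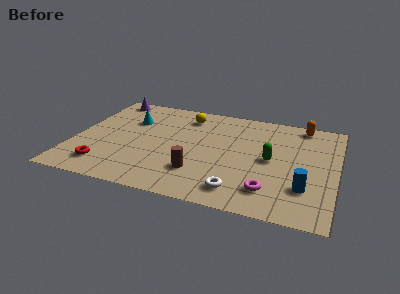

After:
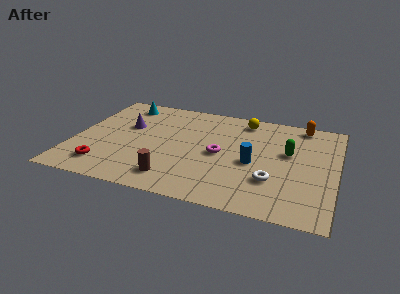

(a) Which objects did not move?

the orange capsule and the red torus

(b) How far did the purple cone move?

2.7

The purple cone was near (1.2, 7.7) before and (2.4, 5.3) after, so it travelled √(1.2² + 2.4²) ≈ 2.7 units.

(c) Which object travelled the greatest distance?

the magenta torus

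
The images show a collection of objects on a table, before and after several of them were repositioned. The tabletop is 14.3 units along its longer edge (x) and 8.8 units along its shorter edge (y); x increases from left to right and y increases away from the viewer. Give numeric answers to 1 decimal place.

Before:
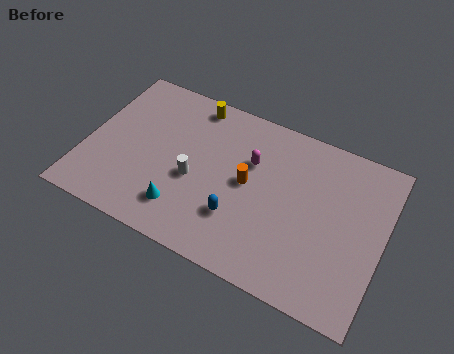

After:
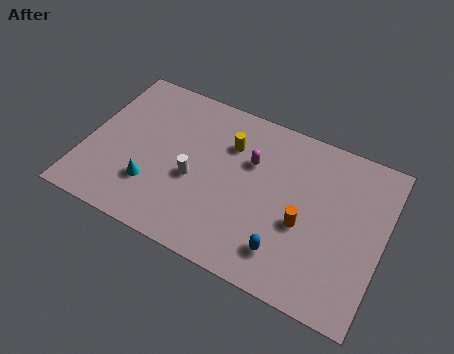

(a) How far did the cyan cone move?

1.7

The cyan cone was near (5.0, 1.9) before and (3.4, 2.5) after, so it travelled √(1.6² + 0.6²) ≈ 1.7 units.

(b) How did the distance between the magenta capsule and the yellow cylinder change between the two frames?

-2.5

The distance was about 3.7 in the first image and 1.2 in the second, so they moved 2.5 units closer together.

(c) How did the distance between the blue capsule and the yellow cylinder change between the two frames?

-0.4

The distance was about 6.0 in the first image and 5.6 in the second, so they moved 0.4 units closer together.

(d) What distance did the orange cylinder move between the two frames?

3.0

From (7.8, 4.6) to (10.6, 3.6), the orange cylinder covered √(2.8² + 1.0²) ≈ 3.0 units.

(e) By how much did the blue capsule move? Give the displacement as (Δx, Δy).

(2.4, -0.8)

From the two frames, the blue capsule sits at roughly (7.6, 2.6) before and (10.0, 1.8) after.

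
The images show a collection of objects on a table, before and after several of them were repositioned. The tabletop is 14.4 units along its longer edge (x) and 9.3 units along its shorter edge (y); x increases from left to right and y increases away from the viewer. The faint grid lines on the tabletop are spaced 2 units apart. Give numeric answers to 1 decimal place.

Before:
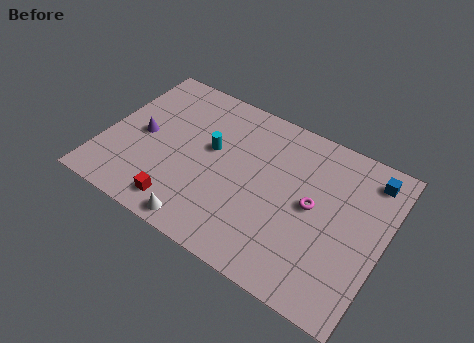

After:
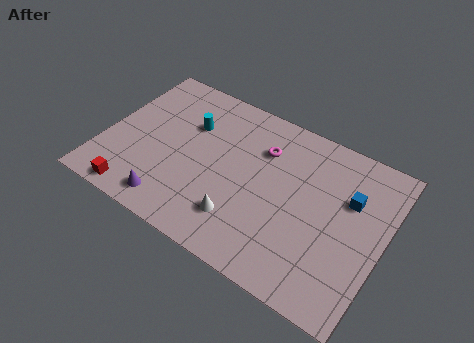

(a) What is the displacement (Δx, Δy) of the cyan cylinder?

(-1.3, 0.9)

The cyan cylinder started near (5.4, 5.4) and ended near (4.1, 6.3).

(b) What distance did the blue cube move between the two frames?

1.9

From (13.3, 7.8) to (12.5, 6.1), the blue cube covered √(0.8² + 1.7²) ≈ 1.9 units.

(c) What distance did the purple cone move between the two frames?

3.8

The purple cone moved from about (1.9, 4.5) to (4.0, 1.3), a distance of √(2.1² + 3.2²) ≈ 3.8.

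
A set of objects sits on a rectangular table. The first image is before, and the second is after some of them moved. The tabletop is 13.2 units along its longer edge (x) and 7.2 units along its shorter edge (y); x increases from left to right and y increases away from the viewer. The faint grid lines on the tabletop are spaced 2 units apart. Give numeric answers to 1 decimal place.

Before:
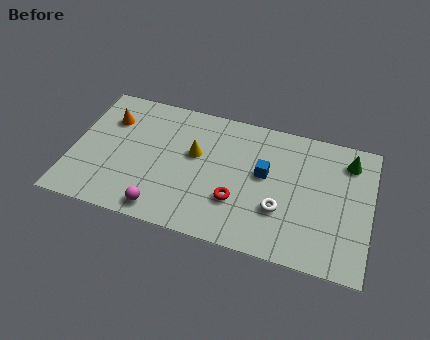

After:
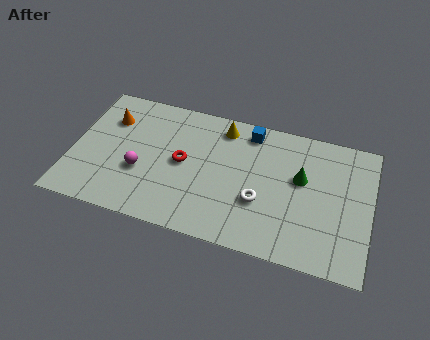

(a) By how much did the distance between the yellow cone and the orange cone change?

+1.1

They were about 4.0 units apart before and 5.1 after — 1.1 units further apart.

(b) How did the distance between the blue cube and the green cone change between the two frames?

-0.9

The distance was about 4.0 in the first image and 3.1 in the second, so they moved 0.9 units closer together.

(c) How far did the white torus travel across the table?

0.9

From (9.3, 2.4) to (8.4, 2.6), the white torus covered √(0.9² + 0.2²) ≈ 0.9 units.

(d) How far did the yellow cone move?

2.1

The yellow cone was near (5.4, 4.3) before and (6.5, 6.1) after, so it travelled √(1.1² + 1.8²) ≈ 2.1 units.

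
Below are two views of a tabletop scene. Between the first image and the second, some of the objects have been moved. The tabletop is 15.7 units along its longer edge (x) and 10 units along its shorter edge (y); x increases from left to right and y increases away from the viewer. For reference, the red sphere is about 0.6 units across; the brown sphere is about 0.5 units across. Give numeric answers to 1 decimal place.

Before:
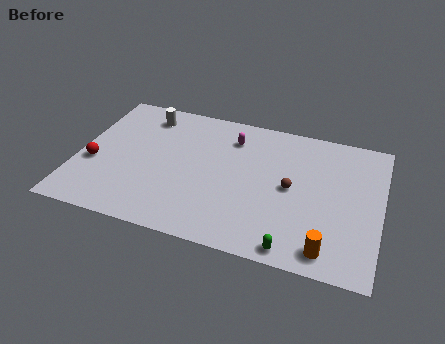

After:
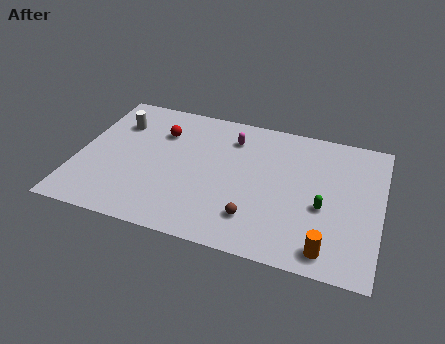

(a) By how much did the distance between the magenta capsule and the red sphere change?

-4.2

They were about 7.9 units apart before and 3.7 after — 4.2 units closer together.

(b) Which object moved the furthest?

the red sphere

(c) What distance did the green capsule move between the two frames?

3.5

From (11.5, 0.9) to (12.8, 4.1), the green capsule covered √(1.3² + 3.2²) ≈ 3.5 units.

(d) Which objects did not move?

the magenta capsule and the orange cylinder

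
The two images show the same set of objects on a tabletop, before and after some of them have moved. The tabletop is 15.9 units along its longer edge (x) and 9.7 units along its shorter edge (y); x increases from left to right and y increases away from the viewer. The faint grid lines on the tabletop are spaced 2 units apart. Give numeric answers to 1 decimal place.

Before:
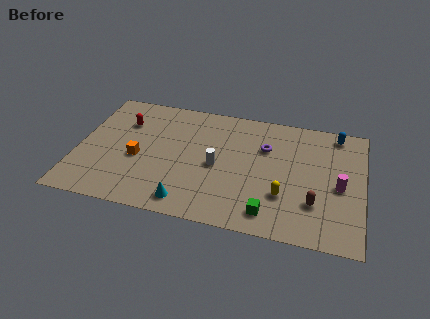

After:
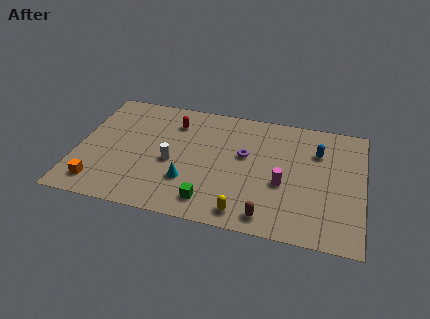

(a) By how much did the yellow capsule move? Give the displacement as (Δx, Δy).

(-2.1, -1.8)

The yellow capsule was at about (11.6, 3.0) and moved to about (9.5, 1.2).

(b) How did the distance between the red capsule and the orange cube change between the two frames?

+4.0

They were about 3.0 units apart before and 7.0 after — 4.0 units further apart.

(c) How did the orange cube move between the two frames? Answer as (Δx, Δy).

(-2.0, -2.5)

From the two frames, the orange cube sits at roughly (3.4, 4.1) before and (1.4, 1.6) after.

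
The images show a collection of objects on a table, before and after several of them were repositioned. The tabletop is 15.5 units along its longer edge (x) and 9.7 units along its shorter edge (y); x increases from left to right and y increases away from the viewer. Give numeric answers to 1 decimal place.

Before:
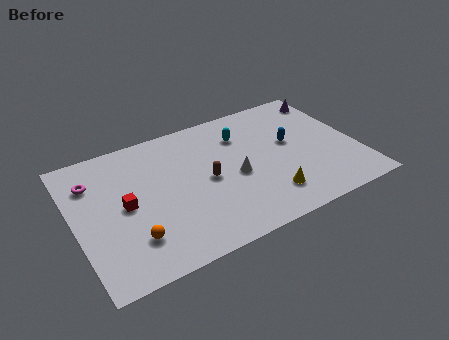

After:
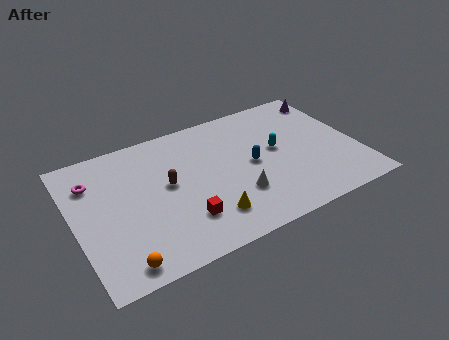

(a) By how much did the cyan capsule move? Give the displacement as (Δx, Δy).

(1.7, -1.9)

The cyan capsule started near (9.5, 7.2) and ended near (11.2, 5.3).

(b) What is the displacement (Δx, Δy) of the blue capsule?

(-2.3, -0.7)

From the two frames, the blue capsule sits at roughly (12.0, 5.5) before and (9.7, 4.8) after.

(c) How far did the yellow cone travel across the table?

3.3

The yellow cone moved from about (10.2, 2.1) to (6.9, 2.1), a distance of √(3.3² + 0.0²) ≈ 3.3.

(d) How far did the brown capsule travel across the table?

2.2

The brown capsule was near (7.2, 4.7) before and (5.1, 5.3) after, so it travelled √(2.1² + 0.6²) ≈ 2.2 units.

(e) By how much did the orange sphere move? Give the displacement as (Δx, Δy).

(-0.8, -1.3)

From the two frames, the orange sphere sits at roughly (2.8, 2.4) before and (2.0, 1.1) after.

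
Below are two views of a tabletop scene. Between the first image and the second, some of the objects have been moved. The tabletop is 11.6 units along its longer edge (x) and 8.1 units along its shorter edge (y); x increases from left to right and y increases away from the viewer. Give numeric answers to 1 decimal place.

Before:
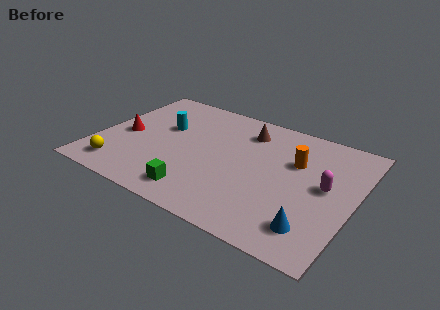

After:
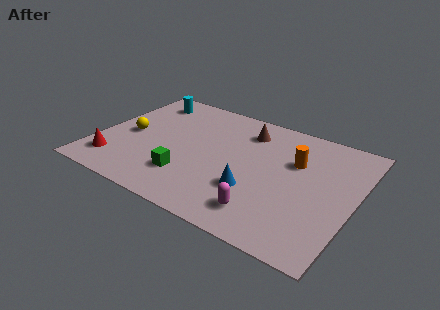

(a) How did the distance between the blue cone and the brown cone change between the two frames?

-2.2

The distance was about 6.1 in the first image and 3.9 in the second, so they moved 2.2 units closer together.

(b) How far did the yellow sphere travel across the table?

2.5

From (1.4, 1.3) to (1.4, 3.8), the yellow sphere covered √(0.0² + 2.5²) ≈ 2.5 units.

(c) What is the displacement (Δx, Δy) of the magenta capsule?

(-2.3, -2.8)

The magenta capsule started near (10.3, 4.3) and ended near (8.0, 1.5).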